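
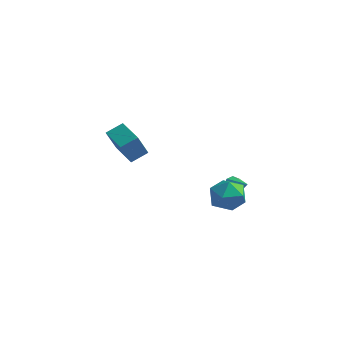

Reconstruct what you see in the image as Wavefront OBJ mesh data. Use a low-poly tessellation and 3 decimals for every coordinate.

v -4.542 1.243 1.551
v -4.798 0.5 3.148
v -3.895 2.105 2.056
v -4.151 1.361 3.653
v -3.029 0.239 1.327
v -3.285 -0.505 2.924
v -2.382 1.1 1.832
v -2.638 0.357 3.429
v 3.043 1.006 0.751
v 3.239 0.685 0.232
v 4.077 0.634 1.369
v 3.401 1.147 0.239
v 3.354 1.526 0.545
v 3.125 1.601 0.972
v 2.848 1.326 1.269
v 2.686 0.864 1.262
v 2.733 0.485 0.956
v 2.962 0.411 0.529
v 2.539 -0.625 0.807
v 2.942 -0.125 1.807
v 4.198 -1.575 0.613
v 4.601 -1.075 1.613
v 3.724 -1.875 1.66
v 2.698 -1.288 1.78
v 4.442 -0.412 0.64
v 3.416 0.175 0.76
v 4.118 0.006 1.704
v 3.674 -0.898 2.334
v 3.466 -0.802 0.086
v 3.022 -1.706 0.716
f 2 4 1
f 5 2 1
f 1 4 3
f 3 5 1
f 2 8 4
f 6 2 5
f 6 8 2
f 4 8 3
f 7 5 3
f 3 8 7
f 7 6 5
f 8 6 7
f 10 9 12
f 10 12 11
f 12 9 13
f 12 13 11
f 13 9 14
f 13 14 11
f 14 9 15
f 14 15 11
f 15 9 16
f 15 16 11
f 16 9 17
f 16 17 11
f 17 9 18
f 17 18 11
f 18 9 10
f 18 10 11
f 19 30 24
f 19 24 20
f 19 20 26
f 19 26 29
f 19 29 30
f 20 24 28
f 24 30 23
f 30 29 21
f 29 26 25
f 26 20 27
f 22 28 23
f 22 23 21
f 22 21 25
f 22 25 27
f 22 27 28
f 23 28 24
f 21 23 30
f 25 21 29
f 27 25 26
f 28 27 20



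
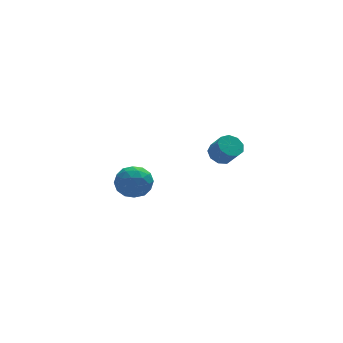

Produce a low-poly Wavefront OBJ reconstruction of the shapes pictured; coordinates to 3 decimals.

v -3.762 3.111 -2.51
v -3.063 3.978 -2.781
v -2.497 2.462 -1.319
v -1.798 3.329 -1.59
v -2.763 3.532 -1.006
v -3.545 3.933 -1.742
v -2.015 2.507 -2.358
v -2.797 2.908 -3.094
v -1.983 3.605 -2.687
v -2.445 4.238 -1.851
v -3.115 2.202 -2.249
v -3.577 2.835 -1.413
v -3.523 3.601 -2.75
v -2.037 2.839 -1.35
v -2.604 2.958 -1.007
v -2.193 3.467 -1.166
v -3.807 3.575 -2.139
v -3.396 4.085 -2.298
v -3.22 3.822 -1.255
v -2.164 2.355 -1.802
v -1.753 2.865 -1.961
v -3.367 2.973 -2.934
v -2.956 3.482 -3.093
v -2.34 2.618 -2.845
v -2.478 3.892 -2.854
v -1.734 3.51 -2.154
v -1.862 3.027 -2.605
v -2.322 3.263 -3.038
v -2.749 4.264 -2.362
v -2.006 3.882 -1.662
v -2.573 4.002 -1.319
v -3.033 4.237 -1.752
v -2.115 4.044 -2.307
v -3.554 2.558 -2.438
v -2.811 2.176 -1.738
v -2.527 2.203 -2.348
v -2.987 2.438 -2.781
v -3.826 2.93 -1.946
v -3.082 2.548 -1.246
v -3.238 3.177 -1.062
v -3.698 3.413 -1.495
v -3.445 2.396 -1.793
v 0.002 -3.277 3.51
v 0.573 -3.54 3.119
v 0.889 -4.225 4.039
v 0.318 -3.963 4.43
v 0.715 -3.128 3.377
v 1.03 -3.813 4.297
v 0.523 -2.786 3.697
v 0.839 -3.471 4.617
v 0.088 -2.674 3.93
v 0.403 -3.359 4.85
v -0.388 -2.844 3.966
v -0.072 -3.53 4.886
v -0.681 -3.217 3.789
v -0.365 -3.902 4.709
v -0.654 -3.618 3.481
v -0.338 -4.303 4.401
v -0.32 -3.86 3.187
v -0.005 -4.545 4.107
v 0.164 -3.829 3.044
v 0.48 -4.514 3.964
f 1 38 17
f 38 12 41
f 17 41 6
f 38 41 17
f 1 17 13
f 17 6 18
f 13 18 2
f 17 18 13
f 1 13 22
f 13 2 23
f 22 23 8
f 13 23 22
f 1 22 34
f 22 8 37
f 34 37 11
f 22 37 34
f 1 34 38
f 34 11 42
f 38 42 12
f 34 42 38
f 2 18 29
f 18 6 32
f 29 32 10
f 18 32 29
f 6 41 19
f 41 12 40
f 19 40 5
f 41 40 19
f 12 42 39
f 42 11 35
f 39 35 3
f 42 35 39
f 11 37 36
f 37 8 24
f 36 24 7
f 37 24 36
f 8 23 28
f 23 2 25
f 28 25 9
f 23 25 28
f 4 30 16
f 30 10 31
f 16 31 5
f 30 31 16
f 4 16 14
f 16 5 15
f 14 15 3
f 16 15 14
f 4 14 21
f 14 3 20
f 21 20 7
f 14 20 21
f 4 21 26
f 21 7 27
f 26 27 9
f 21 27 26
f 4 26 30
f 26 9 33
f 30 33 10
f 26 33 30
f 5 31 19
f 31 10 32
f 19 32 6
f 31 32 19
f 3 15 39
f 15 5 40
f 39 40 12
f 15 40 39
f 7 20 36
f 20 3 35
f 36 35 11
f 20 35 36
f 9 27 28
f 27 7 24
f 28 24 8
f 27 24 28
f 10 33 29
f 33 9 25
f 29 25 2
f 33 25 29
f 44 43 47
f 44 47 45
f 45 47 48
f 45 48 46
f 47 43 49
f 47 49 48
f 48 49 50
f 48 50 46
f 49 43 51
f 49 51 50
f 50 51 52
f 50 52 46
f 51 43 53
f 51 53 52
f 52 53 54
f 52 54 46
f 53 43 55
f 53 55 54
f 54 55 56
f 54 56 46
f 55 43 57
f 55 57 56
f 56 57 58
f 56 58 46
f 57 43 59
f 57 59 58
f 58 59 60
f 58 60 46
f 59 43 61
f 59 61 60
f 60 61 62
f 60 62 46
f 61 43 44
f 61 44 62
f 62 44 45
f 62 45 46



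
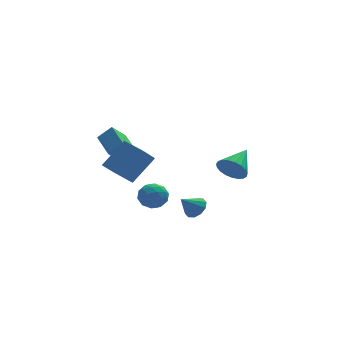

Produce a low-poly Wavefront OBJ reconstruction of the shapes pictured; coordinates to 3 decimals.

v 2.876 -0.815 -0.779
v 3.394 -0.946 -1.361
v 3.864 0.255 -0.141
v 3.211 -0.703 -1.485
v 2.971 -0.48 -1.488
v 2.714 -0.314 -1.368
v 2.485 -0.235 -1.146
v 2.324 -0.256 -0.861
v 2.258 -0.374 -0.561
v 2.299 -0.568 -0.299
v 2.44 -0.804 -0.12
v 2.656 -1.043 -0.055
v 2.91 -1.242 -0.115
v 3.158 -1.367 -0.29
v 3.358 -1.397 -0.55
v 3.474 -1.326 -0.849
v 3.487 -1.167 -1.135
v 0.845 -2.27 -2.261
v 1.292 -2.439 -1.867
v 0.115 -2.47 -1.519
v 1.233 -2.063 -1.824
v 1.025 -1.766 -1.949
v 0.748 -1.662 -2.193
v 0.509 -1.79 -2.463
v 0.397 -2.102 -2.656
v 0.457 -2.478 -2.698
v 0.665 -2.775 -2.574
v 0.942 -2.879 -2.33
v 1.181 -2.75 -2.06
v -2.683 -0.186 0.533
v -2.009 -0.229 1.143
v -2.896 1.372 0.876
v -2.222 1.33 1.486
v -1.998 0.07 -0.206
v -1.324 0.028 0.404
v -2.211 1.629 0.137
v -1.537 1.586 0.747
v -2.994 -4.612 1.432
v -1.92 -4.179 2.58
v -3.61 -3.601 1.627
v -2.537 -3.168 2.775
v -2.383 -4.092 0.665
v -1.31 -3.659 1.813
v -3 -3.081 0.86
v -1.926 -2.648 2.008
v -0.685 -0.234 -2.229
v -0.172 -0.613 -1.822
v -1.428 -1.207 -2.198
v -0.915 -1.586 -1.791
v -1.284 -1 -1.485
v -0.825 -0.399 -1.504
v -0.775 -1.421 -2.516
v -0.316 -0.82 -2.535
v -0.228 -1.347 -1.999
v -0.542 -1.086 -1.361
v -1.058 -0.734 -2.659
v -1.372 -0.473 -2.021
v -0.363 -0.338 -2.028
v -1.237 -1.482 -1.992
v -1.454 -1.138 -1.812
v -1.152 -1.36 -1.572
v -0.747 -0.212 -1.841
v -0.445 -0.435 -1.602
v -1.099 -0.662 -1.404
v -1.155 -1.385 -2.418
v -0.853 -1.608 -2.179
v -0.448 -0.46 -2.448
v -0.146 -0.682 -2.208
v -0.501 -1.158 -2.616
v -0.094 -0.992 -1.893
v -0.531 -1.564 -1.874
v -0.449 -1.467 -2.301
v -0.179 -1.114 -2.312
v -0.279 -0.839 -1.518
v -0.716 -1.411 -1.5
v -0.933 -1.067 -1.32
v -0.663 -0.713 -1.331
v -0.312 -1.27 -1.622
v -0.884 -0.409 -2.52
v -1.321 -0.981 -2.502
v -0.937 -1.107 -2.689
v -0.667 -0.753 -2.7
v -1.069 -0.256 -2.146
v -1.506 -0.828 -2.127
v -1.421 -0.706 -1.708
v -1.151 -0.353 -1.719
v -1.288 -0.55 -2.398
f 2 1 4
f 2 4 3
f 4 1 5
f 4 5 3
f 5 1 6
f 5 6 3
f 6 1 7
f 6 7 3
f 7 1 8
f 7 8 3
f 8 1 9
f 8 9 3
f 9 1 10
f 9 10 3
f 10 1 11
f 10 11 3
f 11 1 12
f 11 12 3
f 12 1 13
f 12 13 3
f 13 1 14
f 13 14 3
f 14 1 15
f 14 15 3
f 15 1 16
f 15 16 3
f 16 1 17
f 16 17 3
f 17 1 2
f 17 2 3
f 19 18 21
f 19 21 20
f 21 18 22
f 21 22 20
f 22 18 23
f 22 23 20
f 23 18 24
f 23 24 20
f 24 18 25
f 24 25 20
f 25 18 26
f 25 26 20
f 26 18 27
f 26 27 20
f 27 18 28
f 27 28 20
f 28 18 29
f 28 29 20
f 29 18 19
f 29 19 20
f 31 33 30
f 34 31 30
f 30 33 32
f 32 34 30
f 31 37 33
f 35 31 34
f 35 37 31
f 33 37 32
f 36 34 32
f 32 37 36
f 36 35 34
f 37 35 36
f 39 41 38
f 42 39 38
f 38 41 40
f 40 42 38
f 39 45 41
f 43 39 42
f 43 45 39
f 41 45 40
f 44 42 40
f 40 45 44
f 44 43 42
f 45 43 44
f 46 83 62
f 83 57 86
f 62 86 51
f 83 86 62
f 46 62 58
f 62 51 63
f 58 63 47
f 62 63 58
f 46 58 67
f 58 47 68
f 67 68 53
f 58 68 67
f 46 67 79
f 67 53 82
f 79 82 56
f 67 82 79
f 46 79 83
f 79 56 87
f 83 87 57
f 79 87 83
f 47 63 74
f 63 51 77
f 74 77 55
f 63 77 74
f 51 86 64
f 86 57 85
f 64 85 50
f 86 85 64
f 57 87 84
f 87 56 80
f 84 80 48
f 87 80 84
f 56 82 81
f 82 53 69
f 81 69 52
f 82 69 81
f 53 68 73
f 68 47 70
f 73 70 54
f 68 70 73
f 49 75 61
f 75 55 76
f 61 76 50
f 75 76 61
f 49 61 59
f 61 50 60
f 59 60 48
f 61 60 59
f 49 59 66
f 59 48 65
f 66 65 52
f 59 65 66
f 49 66 71
f 66 52 72
f 71 72 54
f 66 72 71
f 49 71 75
f 71 54 78
f 75 78 55
f 71 78 75
f 50 76 64
f 76 55 77
f 64 77 51
f 76 77 64
f 48 60 84
f 60 50 85
f 84 85 57
f 60 85 84
f 52 65 81
f 65 48 80
f 81 80 56
f 65 80 81
f 54 72 73
f 72 52 69
f 73 69 53
f 72 69 73
f 55 78 74
f 78 54 70
f 74 70 47
f 78 70 74



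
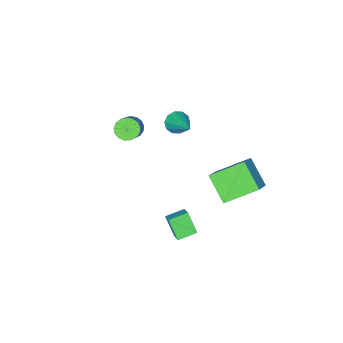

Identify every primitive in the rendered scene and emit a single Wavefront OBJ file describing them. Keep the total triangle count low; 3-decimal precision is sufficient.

v -2.312 -1.304 -2.021
v -1.643 -1.494 -2.208
v -1.548 0.284 -0.899
v -1.795 -1.206 -2.512
v -2.144 -0.956 -2.629
v -2.557 -0.839 -2.513
v -2.877 -0.9 -2.209
v -2.981 -1.115 -1.834
v -2.829 -1.403 -1.53
v -2.48 -1.653 -1.414
v -2.067 -1.77 -1.53
v -1.747 -1.709 -1.833
v -0.425 -2.907 -2.125
v 0.111 -3.283 -2.373
v 1.161 -2.569 -1.183
v 0.625 -2.193 -0.935
v 0.122 -3 -2.552
v 1.172 -2.286 -1.362
v 0.007 -2.696 -2.633
v 1.057 -1.981 -1.444
v -0.207 -2.44 -2.598
v 0.844 -1.726 -1.409
v -0.47 -2.291 -2.455
v 0.58 -1.577 -1.265
v -0.724 -2.284 -2.235
v 0.326 -1.57 -1.046
v -0.909 -2.419 -1.991
v 0.142 -1.705 -0.801
v -0.983 -2.666 -1.777
v 0.067 -1.952 -0.588
v -0.929 -2.968 -1.643
v 0.121 -2.254 -0.453
v -0.76 -3.256 -1.619
v 0.29 -2.542 -0.43
v -0.514 -3.465 -1.711
v 0.536 -2.751 -0.522
v -0.248 -3.545 -1.898
v 0.802 -2.831 -0.708
v -0.022 -3.479 -2.137
v 1.028 -2.765 -0.947
v -3.017 3.234 -2.529
v -1.773 3.811 -1.41
v -2.632 4.595 -3.659
v -1.388 5.172 -2.54
v -1.612 2.048 -3.48
v -0.368 2.625 -2.361
v -1.227 3.409 -4.61
v 0.017 3.986 -3.491
v 1.931 3.64 -4.412
v 1.777 2.862 -3.369
v 2.342 4.243 -3.902
v 2.188 3.465 -2.859
v 2.872 3.175 -4.621
v 2.718 2.397 -3.578
v 3.283 3.778 -4.111
v 3.129 3 -3.068
f 2 1 4
f 2 4 3
f 4 1 5
f 4 5 3
f 5 1 6
f 5 6 3
f 6 1 7
f 6 7 3
f 7 1 8
f 7 8 3
f 8 1 9
f 8 9 3
f 9 1 10
f 9 10 3
f 10 1 11
f 10 11 3
f 11 1 12
f 11 12 3
f 12 1 2
f 12 2 3
f 14 13 17
f 14 17 15
f 15 17 18
f 15 18 16
f 17 13 19
f 17 19 18
f 18 19 20
f 18 20 16
f 19 13 21
f 19 21 20
f 20 21 22
f 20 22 16
f 21 13 23
f 21 23 22
f 22 23 24
f 22 24 16
f 23 13 25
f 23 25 24
f 24 25 26
f 24 26 16
f 25 13 27
f 25 27 26
f 26 27 28
f 26 28 16
f 27 13 29
f 27 29 28
f 28 29 30
f 28 30 16
f 29 13 31
f 29 31 30
f 30 31 32
f 30 32 16
f 31 13 33
f 31 33 32
f 32 33 34
f 32 34 16
f 33 13 35
f 33 35 34
f 34 35 36
f 34 36 16
f 35 13 37
f 35 37 36
f 36 37 38
f 36 38 16
f 37 13 39
f 37 39 38
f 38 39 40
f 38 40 16
f 39 13 14
f 39 14 40
f 40 14 15
f 40 15 16
f 42 44 41
f 45 42 41
f 41 44 43
f 43 45 41
f 42 48 44
f 46 42 45
f 46 48 42
f 44 48 43
f 47 45 43
f 43 48 47
f 47 46 45
f 48 46 47
f 50 52 49
f 53 50 49
f 49 52 51
f 51 53 49
f 50 56 52
f 54 50 53
f 54 56 50
f 52 56 51
f 55 53 51
f 51 56 55
f 55 54 53
f 56 54 55



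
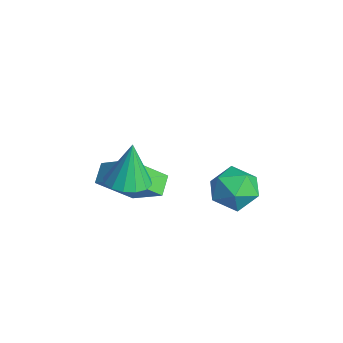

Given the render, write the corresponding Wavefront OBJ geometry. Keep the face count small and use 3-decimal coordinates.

v 3.724 -1.931 0.327
v 4.218 -1.135 0.256
v 3.476 -1.609 2.233
v 3.757 -1.004 0.174
v 3.286 -1.123 0.132
v 2.934 -1.458 0.143
v 2.793 -1.919 0.203
v 2.901 -2.385 0.296
v 3.231 -2.728 0.397
v 3.692 -2.858 0.479
v 4.162 -2.74 0.521
v 4.515 -2.405 0.51
v 4.656 -1.943 0.45
v 4.547 -1.478 0.357
v 2.695 2.831 -1.202
v 3.284 3.662 -1.705
v 3.716 1.578 -2.075
v 4.305 2.409 -2.578
v 4.413 2.232 -1.462
v 3.782 3.007 -0.922
v 3.218 2.233 -2.858
v 2.587 3.008 -2.318
v 3.607 3.292 -2.729
v 4.345 3.292 -1.865
v 2.655 1.948 -1.915
v 3.393 1.948 -1.051
v 1.237 -0.55 -2.093
v 1.052 -2.04 -0.757
v 2.52 0.201 -1.077
v 2.334 -1.29 0.258
v 1.926 -1.07 -2.578
v 1.74 -2.561 -1.243
v 3.208 -0.32 -1.563
v 3.023 -1.81 -0.227
f 2 1 4
f 2 4 3
f 4 1 5
f 4 5 3
f 5 1 6
f 5 6 3
f 6 1 7
f 6 7 3
f 7 1 8
f 7 8 3
f 8 1 9
f 8 9 3
f 9 1 10
f 9 10 3
f 10 1 11
f 10 11 3
f 11 1 12
f 11 12 3
f 12 1 13
f 12 13 3
f 13 1 14
f 13 14 3
f 14 1 2
f 14 2 3
f 15 26 20
f 15 20 16
f 15 16 22
f 15 22 25
f 15 25 26
f 16 20 24
f 20 26 19
f 26 25 17
f 25 22 21
f 22 16 23
f 18 24 19
f 18 19 17
f 18 17 21
f 18 21 23
f 18 23 24
f 19 24 20
f 17 19 26
f 21 17 25
f 23 21 22
f 24 23 16
f 28 30 27
f 31 28 27
f 27 30 29
f 29 31 27
f 28 34 30
f 32 28 31
f 32 34 28
f 30 34 29
f 33 31 29
f 29 34 33
f 33 32 31
f 34 32 33



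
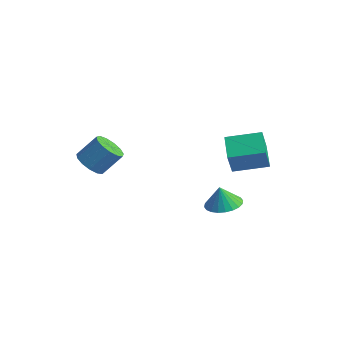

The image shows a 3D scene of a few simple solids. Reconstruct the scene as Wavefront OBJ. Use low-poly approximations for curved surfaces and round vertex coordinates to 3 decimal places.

v -4.089 -1.813 0.768
v -3.234 -1.725 0.257
v -2.576 -0.78 1.521
v -3.431 -0.867 2.032
v -3.557 -1.291 0.101
v -2.899 -0.346 1.365
v -4.049 -1.022 0.156
v -3.391 -0.077 1.42
v -4.554 -1.005 0.406
v -3.896 -0.06 1.67
v -4.911 -1.244 0.771
v -4.253 -0.298 2.035
v -5.007 -1.663 1.134
v -4.349 -0.718 2.398
v -4.812 -2.13 1.382
v -4.154 -1.185 2.646
v -4.387 -2.496 1.434
v -3.729 -1.551 2.698
v -3.867 -2.645 1.275
v -3.209 -1.7 2.539
v -3.418 -2.53 0.955
v -2.76 -1.585 2.219
v -3.182 -2.187 0.576
v -2.524 -1.242 1.84
v 1.403 3.614 1.576
v 1.57 3.002 3.077
v 2.924 5.006 1.974
v 3.091 4.393 3.476
v 2.589 2.487 0.984
v 2.756 1.874 2.486
v 4.11 3.878 1.383
v 4.277 3.266 2.884
v 2.057 2.434 -1.907
v 3.04 2.88 -1.695
v 1.823 2.326 -0.593
v 2.792 3.229 -1.711
v 2.431 3.458 -1.756
v 2.014 3.53 -1.824
v 1.603 3.436 -1.905
v 1.261 3.19 -1.987
v 1.041 2.828 -2.056
v 0.975 2.407 -2.103
v 1.074 1.989 -2.119
v 1.322 1.64 -2.104
v 1.683 1.411 -2.059
v 2.1 1.338 -1.991
v 2.511 1.433 -1.91
v 2.853 1.679 -1.828
v 3.073 2.041 -1.759
v 3.139 2.462 -1.712
f 2 1 5
f 2 5 3
f 3 5 6
f 3 6 4
f 5 1 7
f 5 7 6
f 6 7 8
f 6 8 4
f 7 1 9
f 7 9 8
f 8 9 10
f 8 10 4
f 9 1 11
f 9 11 10
f 10 11 12
f 10 12 4
f 11 1 13
f 11 13 12
f 12 13 14
f 12 14 4
f 13 1 15
f 13 15 14
f 14 15 16
f 14 16 4
f 15 1 17
f 15 17 16
f 16 17 18
f 16 18 4
f 17 1 19
f 17 19 18
f 18 19 20
f 18 20 4
f 19 1 21
f 19 21 20
f 20 21 22
f 20 22 4
f 21 1 23
f 21 23 22
f 22 23 24
f 22 24 4
f 23 1 2
f 23 2 24
f 24 2 3
f 24 3 4
f 26 28 25
f 29 26 25
f 25 28 27
f 27 29 25
f 26 32 28
f 30 26 29
f 30 32 26
f 28 32 27
f 31 29 27
f 27 32 31
f 31 30 29
f 32 30 31
f 34 33 36
f 34 36 35
f 36 33 37
f 36 37 35
f 37 33 38
f 37 38 35
f 38 33 39
f 38 39 35
f 39 33 40
f 39 40 35
f 40 33 41
f 40 41 35
f 41 33 42
f 41 42 35
f 42 33 43
f 42 43 35
f 43 33 44
f 43 44 35
f 44 33 45
f 44 45 35
f 45 33 46
f 45 46 35
f 46 33 47
f 46 47 35
f 47 33 48
f 47 48 35
f 48 33 49
f 48 49 35
f 49 33 50
f 49 50 35
f 50 33 34
f 50 34 35



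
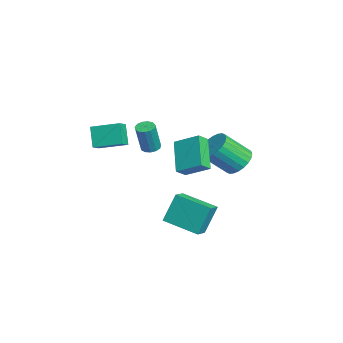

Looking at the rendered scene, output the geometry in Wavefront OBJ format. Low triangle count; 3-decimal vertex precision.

v 1.626 0.286 1.173
v 2.296 1.517 1.924
v 3.226 0.255 -0.202
v 3.896 1.486 0.548
v 2.044 -0.246 1.672
v 2.714 0.985 2.422
v 3.644 -0.277 0.296
v 4.314 0.954 1.047
v 3.095 -0.547 -3.524
v 2.748 0.159 -1.828
v 4.251 1.164 -4.001
v 3.904 1.871 -2.305
v 3.896 -0.991 -3.175
v 3.549 -0.284 -1.479
v 5.052 0.721 -3.652
v 4.705 1.427 -1.956
v -0.808 -4.495 1.607
v -0.261 -2.945 2.076
v -1.467 -4.141 1.204
v -0.92 -2.59 1.672
v -0.04 -4.41 0.428
v 0.507 -2.859 0.896
v -0.699 -4.055 0.024
v -0.152 -2.505 0.493
v -2.29 3.724 -2.157
v -1.286 3.897 -2.106
v -1.106 2.428 -0.672
v -2.11 2.256 -0.723
v -1.422 4.149 -1.83
v -1.243 2.681 -0.397
v -1.69 4.337 -1.604
v -1.511 2.868 -0.17
v -2.05 4.432 -1.462
v -1.87 2.963 -0.029
v -2.446 4.419 -1.426
v -2.267 2.95 0.007
v -2.818 4.3 -1.501
v -2.639 2.831 -0.068
v -3.11 4.093 -1.676
v -2.931 2.625 -0.243
v -3.277 3.831 -1.924
v -3.098 2.362 -0.491
v -3.294 3.552 -2.208
v -3.114 2.083 -0.774
v -3.157 3.299 -2.483
v -2.978 1.831 -1.05
v -2.889 3.112 -2.71
v -2.71 1.643 -1.276
v -2.53 3.017 -2.851
v -2.35 1.548 -1.418
v -2.133 3.03 -2.887
v -1.954 1.561 -1.454
v -1.761 3.149 -2.812
v -1.582 1.68 -1.379
v -1.469 3.355 -2.637
v -1.29 1.887 -1.204
v -1.302 3.618 -2.389
v -1.123 2.149 -0.956
v -1.947 -1.17 -0.624
v -1.397 -1.217 -0.766
v -0.963 -1.556 1.021
v -1.513 -1.51 1.164
v -1.446 -0.907 -0.695
v -1.013 -1.247 1.092
v -1.654 -0.682 -0.602
v -1.221 -1.021 1.186
v -1.956 -0.611 -0.515
v -1.522 -0.95 1.272
v -2.254 -0.718 -0.463
v -1.821 -1.057 1.324
v -2.455 -0.969 -0.462
v -2.021 -1.308 1.325
v -2.494 -1.283 -0.512
v -2.061 -1.623 1.275
v -2.36 -1.562 -0.598
v -1.927 -1.901 1.189
v -2.094 -1.717 -0.692
v -1.661 -2.056 1.096
v -1.782 -1.698 -0.764
v -1.349 -2.037 1.024
v -1.522 -1.511 -0.791
v -1.089 -1.851 0.996
f 2 4 1
f 5 2 1
f 1 4 3
f 3 5 1
f 2 8 4
f 6 2 5
f 6 8 2
f 4 8 3
f 7 5 3
f 3 8 7
f 7 6 5
f 8 6 7
f 10 12 9
f 13 10 9
f 9 12 11
f 11 13 9
f 10 16 12
f 14 10 13
f 14 16 10
f 12 16 11
f 15 13 11
f 11 16 15
f 15 14 13
f 16 14 15
f 18 20 17
f 21 18 17
f 17 20 19
f 19 21 17
f 18 24 20
f 22 18 21
f 22 24 18
f 20 24 19
f 23 21 19
f 19 24 23
f 23 22 21
f 24 22 23
f 26 25 29
f 26 29 27
f 27 29 30
f 27 30 28
f 29 25 31
f 29 31 30
f 30 31 32
f 30 32 28
f 31 25 33
f 31 33 32
f 32 33 34
f 32 34 28
f 33 25 35
f 33 35 34
f 34 35 36
f 34 36 28
f 35 25 37
f 35 37 36
f 36 37 38
f 36 38 28
f 37 25 39
f 37 39 38
f 38 39 40
f 38 40 28
f 39 25 41
f 39 41 40
f 40 41 42
f 40 42 28
f 41 25 43
f 41 43 42
f 42 43 44
f 42 44 28
f 43 25 45
f 43 45 44
f 44 45 46
f 44 46 28
f 45 25 47
f 45 47 46
f 46 47 48
f 46 48 28
f 47 25 49
f 47 49 48
f 48 49 50
f 48 50 28
f 49 25 51
f 49 51 50
f 50 51 52
f 50 52 28
f 51 25 53
f 51 53 52
f 52 53 54
f 52 54 28
f 53 25 55
f 53 55 54
f 54 55 56
f 54 56 28
f 55 25 57
f 55 57 56
f 56 57 58
f 56 58 28
f 57 25 26
f 57 26 58
f 58 26 27
f 58 27 28
f 60 59 63
f 60 63 61
f 61 63 64
f 61 64 62
f 63 59 65
f 63 65 64
f 64 65 66
f 64 66 62
f 65 59 67
f 65 67 66
f 66 67 68
f 66 68 62
f 67 59 69
f 67 69 68
f 68 69 70
f 68 70 62
f 69 59 71
f 69 71 70
f 70 71 72
f 70 72 62
f 71 59 73
f 71 73 72
f 72 73 74
f 72 74 62
f 73 59 75
f 73 75 74
f 74 75 76
f 74 76 62
f 75 59 77
f 75 77 76
f 76 77 78
f 76 78 62
f 77 59 79
f 77 79 78
f 78 79 80
f 78 80 62
f 79 59 81
f 79 81 80
f 80 81 82
f 80 82 62
f 81 59 60
f 81 60 82
f 82 60 61
f 82 61 62



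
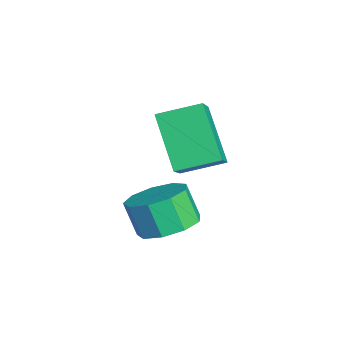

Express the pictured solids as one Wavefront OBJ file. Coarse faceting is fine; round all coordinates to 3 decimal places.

v -1.186 2.51 1.326
v -0.101 2.177 2.245
v -1.105 3.871 1.723
v -0.02 3.538 2.641
v 0.18 2.862 -0.161
v 1.265 2.529 0.757
v 0.261 4.223 0.235
v 1.346 3.89 1.154
v 2.652 2.214 -0.49
v 3.504 1.903 -0.24
v 3.079 1.575 0.8
v 2.228 1.886 0.55
v 3.437 2.52 -0.073
v 3.012 2.193 0.967
v 3.003 2.994 -0.101
v 2.578 2.667 0.939
v 2.405 3.103 -0.311
v 1.981 2.775 0.729
v 1.923 2.796 -0.605
v 1.498 2.468 0.435
v 1.782 2.216 -0.845
v 1.357 1.888 0.195
v 2.048 1.636 -0.919
v 1.623 1.308 0.121
v 2.597 1.326 -0.792
v 2.172 0.998 0.247
v 3.172 1.431 -0.524
v 2.747 1.104 0.515
f 2 4 1
f 5 2 1
f 1 4 3
f 3 5 1
f 2 8 4
f 6 2 5
f 6 8 2
f 4 8 3
f 7 5 3
f 3 8 7
f 7 6 5
f 8 6 7
f 10 9 13
f 10 13 11
f 11 13 14
f 11 14 12
f 13 9 15
f 13 15 14
f 14 15 16
f 14 16 12
f 15 9 17
f 15 17 16
f 16 17 18
f 16 18 12
f 17 9 19
f 17 19 18
f 18 19 20
f 18 20 12
f 19 9 21
f 19 21 20
f 20 21 22
f 20 22 12
f 21 9 23
f 21 23 22
f 22 23 24
f 22 24 12
f 23 9 25
f 23 25 24
f 24 25 26
f 24 26 12
f 25 9 27
f 25 27 26
f 26 27 28
f 26 28 12
f 27 9 10
f 27 10 28
f 28 10 11
f 28 11 12



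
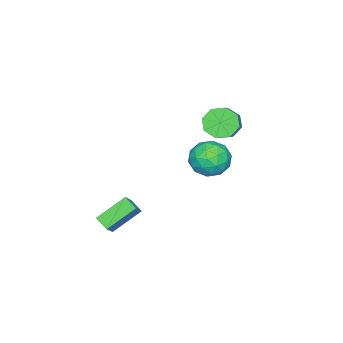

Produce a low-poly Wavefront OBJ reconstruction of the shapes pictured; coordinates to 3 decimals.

v -1.845 2.881 3.386
v -1.279 2.943 2.601
v 0.31 3.741 3.808
v -0.255 3.679 4.594
v -1.676 3.56 2.715
v -0.086 4.358 3.922
v -2.171 3.779 3.222
v -0.582 4.578 4.429
v -2.476 3.472 3.826
v -0.886 4.271 5.033
v -2.41 2.819 4.172
v -0.821 3.617 5.379
v -2.014 2.202 4.058
v -0.424 3 5.265
v -1.518 1.982 3.551
v 0.071 2.781 4.758
v -1.214 2.289 2.947
v 0.376 3.088 4.154
v 0.373 4.415 3.098
v 1.453 3.991 2.973
v -0.253 3.209 1.787
v 0.827 2.785 1.662
v 0.233 2.587 2.647
v 0.62 3.332 3.457
v 0.58 3.868 1.303
v 0.967 4.613 2.113
v 1.581 3.653 1.863
v 1.367 2.861 2.694
v -0.167 4.339 2.066
v -0.381 3.547 2.897
v 0.968 4.309 3.151
v 0.232 2.891 1.609
v -0.117 2.774 2.189
v 0.518 2.525 2.115
v 0.479 3.922 3.435
v 1.113 3.673 3.361
v 0.397 2.847 3.17
v 0.087 3.527 1.399
v 0.721 3.278 1.325
v 0.682 4.675 2.645
v 1.317 4.426 2.571
v 0.803 4.353 1.59
v 1.678 3.861 2.424
v 1.31 3.152 1.654
v 1.164 3.788 1.443
v 1.392 4.227 1.919
v 1.552 3.396 2.913
v 1.184 2.687 2.142
v 0.835 2.57 2.721
v 1.063 3.009 3.197
v 1.627 3.197 2.26
v 0.016 4.513 2.618
v -0.352 3.804 1.847
v 0.137 4.191 1.563
v 0.365 4.63 2.039
v -0.11 4.048 3.106
v -0.478 3.339 2.336
v -0.192 2.973 2.841
v 0.036 3.412 3.317
v -0.427 4.003 2.5
v 1.852 -0.348 -1.595
v 2.477 -0.272 -0.951
v 2.116 0.481 -1.95
v 2.74 0.558 -1.306
v 3.16 -1.258 -2.754
v 3.784 -1.181 -2.11
v 3.423 -0.428 -3.109
v 4.048 -0.352 -2.465
f 2 1 5
f 2 5 3
f 3 5 6
f 3 6 4
f 5 1 7
f 5 7 6
f 6 7 8
f 6 8 4
f 7 1 9
f 7 9 8
f 8 9 10
f 8 10 4
f 9 1 11
f 9 11 10
f 10 11 12
f 10 12 4
f 11 1 13
f 11 13 12
f 12 13 14
f 12 14 4
f 13 1 15
f 13 15 14
f 14 15 16
f 14 16 4
f 15 1 17
f 15 17 16
f 16 17 18
f 16 18 4
f 17 1 2
f 17 2 18
f 18 2 3
f 18 3 4
f 19 56 35
f 56 30 59
f 35 59 24
f 56 59 35
f 19 35 31
f 35 24 36
f 31 36 20
f 35 36 31
f 19 31 40
f 31 20 41
f 40 41 26
f 31 41 40
f 19 40 52
f 40 26 55
f 52 55 29
f 40 55 52
f 19 52 56
f 52 29 60
f 56 60 30
f 52 60 56
f 20 36 47
f 36 24 50
f 47 50 28
f 36 50 47
f 24 59 37
f 59 30 58
f 37 58 23
f 59 58 37
f 30 60 57
f 60 29 53
f 57 53 21
f 60 53 57
f 29 55 54
f 55 26 42
f 54 42 25
f 55 42 54
f 26 41 46
f 41 20 43
f 46 43 27
f 41 43 46
f 22 48 34
f 48 28 49
f 34 49 23
f 48 49 34
f 22 34 32
f 34 23 33
f 32 33 21
f 34 33 32
f 22 32 39
f 32 21 38
f 39 38 25
f 32 38 39
f 22 39 44
f 39 25 45
f 44 45 27
f 39 45 44
f 22 44 48
f 44 27 51
f 48 51 28
f 44 51 48
f 23 49 37
f 49 28 50
f 37 50 24
f 49 50 37
f 21 33 57
f 33 23 58
f 57 58 30
f 33 58 57
f 25 38 54
f 38 21 53
f 54 53 29
f 38 53 54
f 27 45 46
f 45 25 42
f 46 42 26
f 45 42 46
f 28 51 47
f 51 27 43
f 47 43 20
f 51 43 47
f 62 64 61
f 65 62 61
f 61 64 63
f 63 65 61
f 62 68 64
f 66 62 65
f 66 68 62
f 64 68 63
f 67 65 63
f 63 68 67
f 67 66 65
f 68 66 67



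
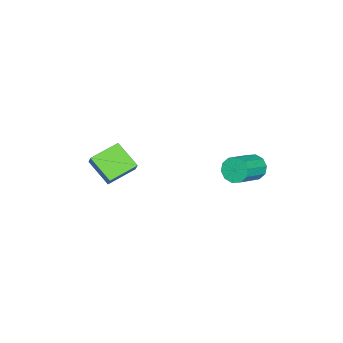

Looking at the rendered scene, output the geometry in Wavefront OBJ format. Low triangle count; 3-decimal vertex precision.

v -2.398 4.238 0.772
v -1.924 4.747 0.25
v -0.208 4.191 1.266
v -0.682 3.682 1.788
v -2.079 5.041 0.672
v -0.363 4.485 1.688
v -2.356 5.028 1.133
v -0.64 4.473 2.149
v -2.649 4.714 1.456
v -0.933 4.158 2.472
v -2.846 4.217 1.517
v -1.13 3.662 2.533
v -2.872 3.729 1.294
v -1.156 3.173 2.31
v -2.717 3.435 0.872
v -1.001 2.879 1.888
v -2.44 3.447 0.411
v -0.724 2.892 1.427
v -2.147 3.762 0.088
v -0.431 3.206 1.104
v -1.95 4.258 0.027
v -0.234 3.703 1.043
v 1.807 -2.823 0.628
v 1.055 -4.265 1.551
v 0.271 -1.786 0.997
v -0.481 -3.228 1.92
v 2.161 -2.552 1.34
v 1.409 -3.994 2.263
v 0.625 -1.515 1.709
v -0.127 -2.957 2.632
f 2 1 5
f 2 5 3
f 3 5 6
f 3 6 4
f 5 1 7
f 5 7 6
f 6 7 8
f 6 8 4
f 7 1 9
f 7 9 8
f 8 9 10
f 8 10 4
f 9 1 11
f 9 11 10
f 10 11 12
f 10 12 4
f 11 1 13
f 11 13 12
f 12 13 14
f 12 14 4
f 13 1 15
f 13 15 14
f 14 15 16
f 14 16 4
f 15 1 17
f 15 17 16
f 16 17 18
f 16 18 4
f 17 1 19
f 17 19 18
f 18 19 20
f 18 20 4
f 19 1 21
f 19 21 20
f 20 21 22
f 20 22 4
f 21 1 2
f 21 2 22
f 22 2 3
f 22 3 4
f 24 26 23
f 27 24 23
f 23 26 25
f 25 27 23
f 24 30 26
f 28 24 27
f 28 30 24
f 26 30 25
f 29 27 25
f 25 30 29
f 29 28 27
f 30 28 29



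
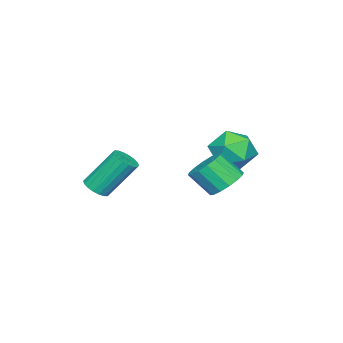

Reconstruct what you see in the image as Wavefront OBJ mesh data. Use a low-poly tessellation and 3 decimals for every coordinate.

v 2.009 -0.871 2.528
v 2.529 -0.409 2.451
v 1.812 0.693 4.215
v 1.291 0.231 4.292
v 2.3 -0.284 2.28
v 1.583 0.817 4.045
v 2.013 -0.276 2.159
v 1.296 0.825 3.923
v 1.726 -0.385 2.11
v 1.009 0.716 3.874
v 1.494 -0.591 2.144
v 0.777 0.51 3.909
v 1.364 -0.852 2.254
v 0.647 0.249 4.019
v 1.362 -1.117 2.419
v 0.645 -0.015 4.183
v 1.488 -1.333 2.605
v 0.771 -0.231 4.369
v 1.717 -1.457 2.775
v 1 -0.356 4.54
v 2.004 -1.465 2.897
v 1.287 -0.364 4.661
v 2.291 -1.356 2.946
v 1.574 -0.255 4.71
v 2.523 -1.15 2.911
v 1.806 -0.049 4.676
v 2.653 -0.889 2.801
v 1.936 0.212 4.566
v 2.655 -0.625 2.637
v 1.938 0.477 4.401
v -1.992 3.44 2.196
v -1.241 3.988 2.505
v -0.976 2.988 3.633
v -1.728 2.44 3.324
v -1.644 4.164 2.757
v -1.38 3.165 3.885
v -2.141 4.147 2.858
v -1.877 3.148 3.986
v -2.598 3.94 2.781
v -2.334 2.941 3.909
v -2.893 3.599 2.548
v -2.628 2.6 3.676
v -2.946 3.215 2.221
v -2.681 2.216 3.349
v -2.744 2.892 1.887
v -2.479 1.892 3.015
v -2.34 2.715 1.635
v -2.076 1.716 2.763
v -1.843 2.732 1.534
v -1.579 1.733 2.662
v -1.386 2.939 1.611
v -1.122 1.94 2.739
v -1.092 3.28 1.844
v -0.827 2.281 2.972
v -1.039 3.664 2.171
v -0.774 2.665 3.299
v -3.795 3.548 4.31
v -3.119 3.69 3.28
v -4.441 1.77 3.64
v -3.765 1.912 2.61
v -3.203 1.729 3.701
v -2.803 2.829 4.115
v -4.757 2.631 2.805
v -4.357 3.731 3.219
v -3.713 3.124 2.35
v -2.753 2.566 2.903
v -4.807 2.894 4.017
v -3.847 2.336 4.57
f 2 1 5
f 2 5 3
f 3 5 6
f 3 6 4
f 5 1 7
f 5 7 6
f 6 7 8
f 6 8 4
f 7 1 9
f 7 9 8
f 8 9 10
f 8 10 4
f 9 1 11
f 9 11 10
f 10 11 12
f 10 12 4
f 11 1 13
f 11 13 12
f 12 13 14
f 12 14 4
f 13 1 15
f 13 15 14
f 14 15 16
f 14 16 4
f 15 1 17
f 15 17 16
f 16 17 18
f 16 18 4
f 17 1 19
f 17 19 18
f 18 19 20
f 18 20 4
f 19 1 21
f 19 21 20
f 20 21 22
f 20 22 4
f 21 1 23
f 21 23 22
f 22 23 24
f 22 24 4
f 23 1 25
f 23 25 24
f 24 25 26
f 24 26 4
f 25 1 27
f 25 27 26
f 26 27 28
f 26 28 4
f 27 1 29
f 27 29 28
f 28 29 30
f 28 30 4
f 29 1 2
f 29 2 30
f 30 2 3
f 30 3 4
f 32 31 35
f 32 35 33
f 33 35 36
f 33 36 34
f 35 31 37
f 35 37 36
f 36 37 38
f 36 38 34
f 37 31 39
f 37 39 38
f 38 39 40
f 38 40 34
f 39 31 41
f 39 41 40
f 40 41 42
f 40 42 34
f 41 31 43
f 41 43 42
f 42 43 44
f 42 44 34
f 43 31 45
f 43 45 44
f 44 45 46
f 44 46 34
f 45 31 47
f 45 47 46
f 46 47 48
f 46 48 34
f 47 31 49
f 47 49 48
f 48 49 50
f 48 50 34
f 49 31 51
f 49 51 50
f 50 51 52
f 50 52 34
f 51 31 53
f 51 53 52
f 52 53 54
f 52 54 34
f 53 31 55
f 53 55 54
f 54 55 56
f 54 56 34
f 55 31 32
f 55 32 56
f 56 32 33
f 56 33 34
f 57 68 62
f 57 62 58
f 57 58 64
f 57 64 67
f 57 67 68
f 58 62 66
f 62 68 61
f 68 67 59
f 67 64 63
f 64 58 65
f 60 66 61
f 60 61 59
f 60 59 63
f 60 63 65
f 60 65 66
f 61 66 62
f 59 61 68
f 63 59 67
f 65 63 64
f 66 65 58



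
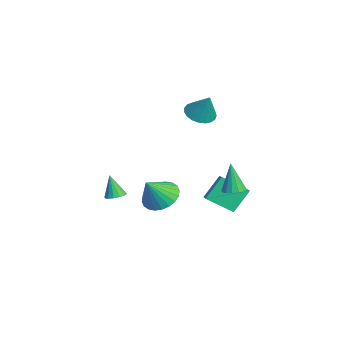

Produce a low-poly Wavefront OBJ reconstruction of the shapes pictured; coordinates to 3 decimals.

v 2.188 -0.723 -1.77
v 3.189 -0.841 -2.211
v 2.692 -1.597 -0.39
v 3.235 -0.473 -1.995
v 3.122 -0.143 -1.744
v 2.867 0.099 -1.498
v 2.508 0.215 -1.293
v 2.1 0.189 -1.161
v 1.706 0.024 -1.121
v 1.385 -0.255 -1.181
v 1.187 -0.605 -1.33
v 1.14 -0.973 -1.546
v 1.253 -1.303 -1.796
v 1.509 -1.545 -2.042
v 1.868 -1.661 -2.247
v 2.275 -1.635 -2.379
v 2.669 -1.469 -2.419
v 2.99 -1.191 -2.36
v -3.44 2.657 1.348
v -3.008 3.394 0.956
v -2.72 3.023 2.832
v -3.344 3.552 1.08
v -3.696 3.556 1.25
v -4.003 3.404 1.437
v -4.214 3.123 1.608
v -4.29 2.761 1.735
v -4.22 2.381 1.795
v -4.015 2.049 1.777
v -3.71 1.822 1.685
v -3.359 1.739 1.535
v -3.022 1.815 1.353
v -2.757 2.036 1.17
v -2.61 2.365 1.017
v -2.607 2.744 0.922
v -2.748 3.108 0.9
v 3.999 2.765 -0.747
v 4.397 2.243 -0.674
v 3.561 2.675 1.007
v 4.595 2.515 -0.611
v 4.633 2.853 -0.584
v 4.501 3.168 -0.6
v 4.235 3.375 -0.656
v 3.906 3.419 -0.736
v 3.602 3.287 -0.819
v 3.404 3.016 -0.883
v 3.366 2.678 -0.91
v 3.497 2.363 -0.893
v 3.763 2.156 -0.837
v 4.092 2.112 -0.757
v 0.924 -2.883 -2.187
v 1.488 -2.766 -1.986
v 0.496 -3.117 -0.853
v 1.341 -2.487 -1.984
v 1.082 -2.313 -2.036
v 0.781 -2.293 -2.129
v 0.518 -2.43 -2.237
v 0.364 -2.689 -2.332
v 0.36 -2.999 -2.388
v 0.507 -3.279 -2.39
v 0.765 -3.452 -2.338
v 1.066 -3.473 -2.245
v 1.329 -3.336 -2.137
v 1.483 -3.077 -2.042
v 0.309 3.551 -4.417
v -0.309 2.154 -3.563
v -0.15 4.531 -3.145
v -0.768 3.135 -2.292
v 1.668 3.345 -3.768
v 1.05 1.949 -2.915
v 1.209 4.326 -2.497
v 0.591 2.929 -1.643
f 2 1 4
f 2 4 3
f 4 1 5
f 4 5 3
f 5 1 6
f 5 6 3
f 6 1 7
f 6 7 3
f 7 1 8
f 7 8 3
f 8 1 9
f 8 9 3
f 9 1 10
f 9 10 3
f 10 1 11
f 10 11 3
f 11 1 12
f 11 12 3
f 12 1 13
f 12 13 3
f 13 1 14
f 13 14 3
f 14 1 15
f 14 15 3
f 15 1 16
f 15 16 3
f 16 1 17
f 16 17 3
f 17 1 18
f 17 18 3
f 18 1 2
f 18 2 3
f 20 19 22
f 20 22 21
f 22 19 23
f 22 23 21
f 23 19 24
f 23 24 21
f 24 19 25
f 24 25 21
f 25 19 26
f 25 26 21
f 26 19 27
f 26 27 21
f 27 19 28
f 27 28 21
f 28 19 29
f 28 29 21
f 29 19 30
f 29 30 21
f 30 19 31
f 30 31 21
f 31 19 32
f 31 32 21
f 32 19 33
f 32 33 21
f 33 19 34
f 33 34 21
f 34 19 35
f 34 35 21
f 35 19 20
f 35 20 21
f 37 36 39
f 37 39 38
f 39 36 40
f 39 40 38
f 40 36 41
f 40 41 38
f 41 36 42
f 41 42 38
f 42 36 43
f 42 43 38
f 43 36 44
f 43 44 38
f 44 36 45
f 44 45 38
f 45 36 46
f 45 46 38
f 46 36 47
f 46 47 38
f 47 36 48
f 47 48 38
f 48 36 49
f 48 49 38
f 49 36 37
f 49 37 38
f 51 50 53
f 51 53 52
f 53 50 54
f 53 54 52
f 54 50 55
f 54 55 52
f 55 50 56
f 55 56 52
f 56 50 57
f 56 57 52
f 57 50 58
f 57 58 52
f 58 50 59
f 58 59 52
f 59 50 60
f 59 60 52
f 60 50 61
f 60 61 52
f 61 50 62
f 61 62 52
f 62 50 63
f 62 63 52
f 63 50 51
f 63 51 52
f 65 67 64
f 68 65 64
f 64 67 66
f 66 68 64
f 65 71 67
f 69 65 68
f 69 71 65
f 67 71 66
f 70 68 66
f 66 71 70
f 70 69 68
f 71 69 70



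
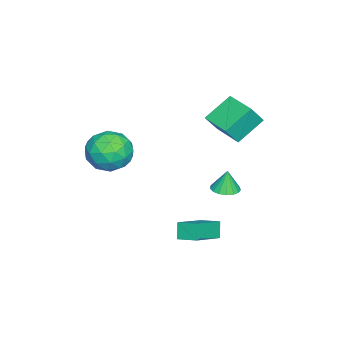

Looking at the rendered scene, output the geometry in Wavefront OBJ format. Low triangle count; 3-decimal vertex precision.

v -0.274 1.762 -3.467
v 1.422 1.192 -2.596
v -0.081 2.81 -3.156
v 1.615 2.239 -2.284
v 0.205 1.921 -4.296
v 1.901 1.35 -3.424
v 0.398 2.968 -3.984
v 2.094 2.398 -3.113
v 0.541 -1.608 1.378
v 1.131 -1.336 2.447
v 1.929 -3.024 0.973
v 2.519 -2.752 2.042
v 1.398 -3.307 2.07
v 0.54 -2.431 2.32
v 2.52 -1.929 1.1
v 1.662 -1.053 1.35
v 2.354 -1.534 2.276
v 1.66 -2.386 2.875
v 1.4 -1.974 0.545
v 0.706 -2.826 1.144
v 0.714 -1.347 1.948
v 2.346 -3.013 1.472
v 1.687 -3.339 1.488
v 2.033 -3.179 2.116
v 0.367 -1.991 1.873
v 0.713 -1.831 2.502
v 0.87 -2.99 2.28
v 2.347 -2.529 0.918
v 2.693 -2.369 1.547
v 1.027 -1.181 1.304
v 1.373 -1.021 1.932
v 2.19 -1.37 1.14
v 1.78 -1.304 2.476
v 2.596 -2.137 2.238
v 2.597 -1.653 1.684
v 2.092 -1.138 1.831
v 1.372 -1.805 2.828
v 2.188 -2.637 2.59
v 1.529 -2.963 2.606
v 1.024 -2.448 2.753
v 2.091 -1.921 2.727
v 0.872 -1.723 0.83
v 1.688 -2.555 0.592
v 2.036 -1.912 0.667
v 1.531 -1.397 0.814
v 0.464 -2.223 1.182
v 1.28 -3.056 0.944
v 0.968 -3.222 1.589
v 0.463 -2.707 1.736
v 0.969 -2.439 0.693
v -3.604 0.785 1.598
v -4.801 1.677 2.658
v -4.218 1.232 0.531
v -5.414 2.124 1.591
v -2.546 2.216 1.589
v -3.742 3.108 2.649
v -3.159 2.663 0.522
v -4.356 3.555 1.582
v -2.766 2.167 -2.707
v -2.277 2.75 -2.695
v -2.874 2.233 -1.473
v -2.602 2.909 -2.732
v -2.965 2.899 -2.763
v -3.281 2.721 -2.781
v -3.48 2.416 -2.783
v -3.515 2.054 -2.767
v -3.378 1.719 -2.737
v -3.101 1.486 -2.7
v -2.748 1.409 -2.665
v -2.398 1.506 -2.639
v -2.133 1.754 -2.629
v -2.012 2.098 -2.637
v -2.065 2.457 -2.66
f 2 4 1
f 5 2 1
f 1 4 3
f 3 5 1
f 2 8 4
f 6 2 5
f 6 8 2
f 4 8 3
f 7 5 3
f 3 8 7
f 7 6 5
f 8 6 7
f 9 46 25
f 46 20 49
f 25 49 14
f 46 49 25
f 9 25 21
f 25 14 26
f 21 26 10
f 25 26 21
f 9 21 30
f 21 10 31
f 30 31 16
f 21 31 30
f 9 30 42
f 30 16 45
f 42 45 19
f 30 45 42
f 9 42 46
f 42 19 50
f 46 50 20
f 42 50 46
f 10 26 37
f 26 14 40
f 37 40 18
f 26 40 37
f 14 49 27
f 49 20 48
f 27 48 13
f 49 48 27
f 20 50 47
f 50 19 43
f 47 43 11
f 50 43 47
f 19 45 44
f 45 16 32
f 44 32 15
f 45 32 44
f 16 31 36
f 31 10 33
f 36 33 17
f 31 33 36
f 12 38 24
f 38 18 39
f 24 39 13
f 38 39 24
f 12 24 22
f 24 13 23
f 22 23 11
f 24 23 22
f 12 22 29
f 22 11 28
f 29 28 15
f 22 28 29
f 12 29 34
f 29 15 35
f 34 35 17
f 29 35 34
f 12 34 38
f 34 17 41
f 38 41 18
f 34 41 38
f 13 39 27
f 39 18 40
f 27 40 14
f 39 40 27
f 11 23 47
f 23 13 48
f 47 48 20
f 23 48 47
f 15 28 44
f 28 11 43
f 44 43 19
f 28 43 44
f 17 35 36
f 35 15 32
f 36 32 16
f 35 32 36
f 18 41 37
f 41 17 33
f 37 33 10
f 41 33 37
f 52 54 51
f 55 52 51
f 51 54 53
f 53 55 51
f 52 58 54
f 56 52 55
f 56 58 52
f 54 58 53
f 57 55 53
f 53 58 57
f 57 56 55
f 58 56 57
f 60 59 62
f 60 62 61
f 62 59 63
f 62 63 61
f 63 59 64
f 63 64 61
f 64 59 65
f 64 65 61
f 65 59 66
f 65 66 61
f 66 59 67
f 66 67 61
f 67 59 68
f 67 68 61
f 68 59 69
f 68 69 61
f 69 59 70
f 69 70 61
f 70 59 71
f 70 71 61
f 71 59 72
f 71 72 61
f 72 59 73
f 72 73 61
f 73 59 60
f 73 60 61



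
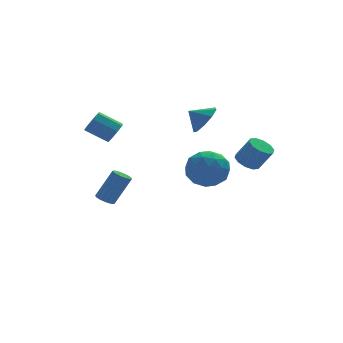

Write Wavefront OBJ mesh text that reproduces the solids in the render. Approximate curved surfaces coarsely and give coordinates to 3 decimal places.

v -2.557 3.315 -3.142
v -2.16 3.682 -3.377
v -1.166 3.712 -1.654
v -1.563 3.345 -1.418
v -2.374 3.863 -3.257
v -1.38 3.894 -1.534
v -2.637 3.898 -3.106
v -1.643 3.929 -1.383
v -2.879 3.776 -2.964
v -1.884 3.807 -1.241
v -3.034 3.531 -2.87
v -2.04 3.562 -1.147
v -3.062 3.228 -2.849
v -2.068 3.258 -1.125
v -2.954 2.948 -2.906
v -1.96 2.978 -1.183
v -2.74 2.766 -3.026
v -1.746 2.797 -1.303
v -2.477 2.731 -3.177
v -1.483 2.762 -1.454
v -2.236 2.853 -3.319
v -1.241 2.884 -1.596
v -2.08 3.098 -3.413
v -1.086 3.129 -1.69
v -2.052 3.402 -3.435
v -1.058 3.432 -1.711
v 3.19 -3.094 1.579
v 3.63 -3.558 1.186
v 4.249 -3.989 2.389
v 3.81 -3.526 2.781
v 3.847 -3.15 1.22
v 4.466 -3.581 2.423
v 3.813 -2.721 1.392
v 4.433 -3.152 2.595
v 3.541 -2.434 1.634
v 4.161 -2.865 2.837
v 3.135 -2.4 1.856
v 3.755 -2.831 3.059
v 2.751 -2.631 1.971
v 3.37 -3.062 3.174
v 2.534 -3.039 1.937
v 3.153 -3.47 3.14
v 2.567 -3.468 1.765
v 3.187 -3.899 2.968
v 2.839 -3.755 1.523
v 3.459 -4.186 2.726
v 3.245 -3.789 1.301
v 3.865 -4.22 2.504
v 1.913 -0.205 3.589
v 2.406 -0.551 4.412
v 1.107 0.125 4.211
v 2.583 0.113 4.29
v 2.446 0.628 3.84
v 2.06 0.754 3.273
v 1.606 0.431 2.853
v 1.295 -0.189 2.778
v 1.273 -0.816 3.083
v 1.551 -1.158 3.624
v 1.999 -1.053 4.149
v 0.372 -2.584 1.783
v 1.17 -3.072 2.582
v 0.59 -4.168 0.598
v 1.388 -4.656 1.397
v 0.198 -4.565 1.694
v 0.063 -3.586 2.427
v 1.697 -3.654 0.753
v 1.562 -2.675 1.486
v 1.989 -3.733 1.946
v 1.062 -4.296 2.527
v 0.698 -2.944 0.653
v -0.229 -3.507 1.234
v 0.752 -2.689 2.287
v 1.008 -4.551 0.893
v 0.309 -4.497 1.068
v 0.778 -4.784 1.538
v 0.101 -2.991 2.195
v 0.57 -3.278 2.665
v -0.001 -4.155 2.143
v 1.19 -3.962 0.515
v 1.659 -4.249 0.985
v 0.982 -2.456 1.642
v 1.451 -2.743 2.112
v 1.761 -3.085 1.037
v 1.702 -3.365 2.382
v 1.83 -4.296 1.686
v 2.012 -3.707 1.307
v 1.933 -3.131 1.738
v 1.157 -3.695 2.724
v 1.286 -4.626 2.027
v 0.586 -4.573 2.202
v 0.507 -3.997 2.633
v 1.639 -4.084 2.35
v 0.474 -2.614 1.153
v 0.603 -3.545 0.456
v 1.253 -3.243 0.547
v 1.174 -2.667 0.978
v -0.07 -2.944 1.494
v 0.058 -3.875 0.798
v -0.173 -4.109 1.442
v -0.252 -3.533 1.873
v 0.121 -3.156 0.83
v -2.356 1.774 2.425
v -2.077 1.485 3.035
v -3.204 2.056 3.824
v -3.484 2.346 3.215
v -1.885 2.001 2.935
v -3.012 2.572 3.724
v -1.97 2.383 2.537
v -3.097 2.955 3.326
v -2.281 2.41 2.074
v -3.408 2.981 2.863
v -2.636 2.064 1.816
v -3.763 2.635 2.605
v -2.828 1.548 1.916
v -3.955 2.119 2.705
v -2.743 1.165 2.314
v -3.87 1.737 3.103
v -2.432 1.139 2.777
v -3.559 1.71 3.566
f 2 1 5
f 2 5 3
f 3 5 6
f 3 6 4
f 5 1 7
f 5 7 6
f 6 7 8
f 6 8 4
f 7 1 9
f 7 9 8
f 8 9 10
f 8 10 4
f 9 1 11
f 9 11 10
f 10 11 12
f 10 12 4
f 11 1 13
f 11 13 12
f 12 13 14
f 12 14 4
f 13 1 15
f 13 15 14
f 14 15 16
f 14 16 4
f 15 1 17
f 15 17 16
f 16 17 18
f 16 18 4
f 17 1 19
f 17 19 18
f 18 19 20
f 18 20 4
f 19 1 21
f 19 21 20
f 20 21 22
f 20 22 4
f 21 1 23
f 21 23 22
f 22 23 24
f 22 24 4
f 23 1 25
f 23 25 24
f 24 25 26
f 24 26 4
f 25 1 2
f 25 2 26
f 26 2 3
f 26 3 4
f 28 27 31
f 28 31 29
f 29 31 32
f 29 32 30
f 31 27 33
f 31 33 32
f 32 33 34
f 32 34 30
f 33 27 35
f 33 35 34
f 34 35 36
f 34 36 30
f 35 27 37
f 35 37 36
f 36 37 38
f 36 38 30
f 37 27 39
f 37 39 38
f 38 39 40
f 38 40 30
f 39 27 41
f 39 41 40
f 40 41 42
f 40 42 30
f 41 27 43
f 41 43 42
f 42 43 44
f 42 44 30
f 43 27 45
f 43 45 44
f 44 45 46
f 44 46 30
f 45 27 47
f 45 47 46
f 46 47 48
f 46 48 30
f 47 27 28
f 47 28 48
f 48 28 29
f 48 29 30
f 50 49 52
f 50 52 51
f 52 49 53
f 52 53 51
f 53 49 54
f 53 54 51
f 54 49 55
f 54 55 51
f 55 49 56
f 55 56 51
f 56 49 57
f 56 57 51
f 57 49 58
f 57 58 51
f 58 49 59
f 58 59 51
f 59 49 50
f 59 50 51
f 60 97 76
f 97 71 100
f 76 100 65
f 97 100 76
f 60 76 72
f 76 65 77
f 72 77 61
f 76 77 72
f 60 72 81
f 72 61 82
f 81 82 67
f 72 82 81
f 60 81 93
f 81 67 96
f 93 96 70
f 81 96 93
f 60 93 97
f 93 70 101
f 97 101 71
f 93 101 97
f 61 77 88
f 77 65 91
f 88 91 69
f 77 91 88
f 65 100 78
f 100 71 99
f 78 99 64
f 100 99 78
f 71 101 98
f 101 70 94
f 98 94 62
f 101 94 98
f 70 96 95
f 96 67 83
f 95 83 66
f 96 83 95
f 67 82 87
f 82 61 84
f 87 84 68
f 82 84 87
f 63 89 75
f 89 69 90
f 75 90 64
f 89 90 75
f 63 75 73
f 75 64 74
f 73 74 62
f 75 74 73
f 63 73 80
f 73 62 79
f 80 79 66
f 73 79 80
f 63 80 85
f 80 66 86
f 85 86 68
f 80 86 85
f 63 85 89
f 85 68 92
f 89 92 69
f 85 92 89
f 64 90 78
f 90 69 91
f 78 91 65
f 90 91 78
f 62 74 98
f 74 64 99
f 98 99 71
f 74 99 98
f 66 79 95
f 79 62 94
f 95 94 70
f 79 94 95
f 68 86 87
f 86 66 83
f 87 83 67
f 86 83 87
f 69 92 88
f 92 68 84
f 88 84 61
f 92 84 88
f 103 102 106
f 103 106 104
f 104 106 107
f 104 107 105
f 106 102 108
f 106 108 107
f 107 108 109
f 107 109 105
f 108 102 110
f 108 110 109
f 109 110 111
f 109 111 105
f 110 102 112
f 110 112 111
f 111 112 113
f 111 113 105
f 112 102 114
f 112 114 113
f 113 114 115
f 113 115 105
f 114 102 116
f 114 116 115
f 115 116 117
f 115 117 105
f 116 102 118
f 116 118 117
f 117 118 119
f 117 119 105
f 118 102 103
f 118 103 119
f 119 103 104
f 119 104 105



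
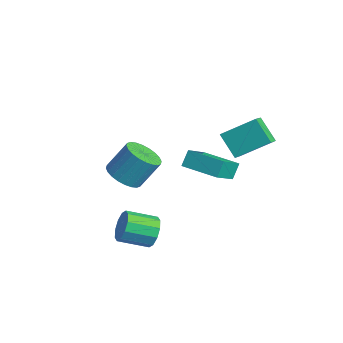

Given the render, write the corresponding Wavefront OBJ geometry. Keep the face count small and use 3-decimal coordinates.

v 2.755 0.739 3.833
v 3.53 2.345 4.884
v 1.974 1.567 3.144
v 2.749 3.173 4.195
v 3.911 0.907 2.725
v 4.686 2.513 3.776
v 3.13 1.735 2.036
v 3.905 3.341 3.087
v 1.513 -0.743 1.187
v 1.245 -0.182 2.008
v 0.716 0.732 -0.079
v 0.449 1.293 0.743
v 3.351 0.207 1.137
v 3.084 0.768 1.959
v 2.555 1.682 -0.128
v 2.287 2.243 0.693
v 2.933 -3.235 -1.991
v 3.54 -3.214 -1.274
v 2.855 -4.664 -0.652
v 2.247 -4.685 -1.369
v 3.064 -2.921 -1.115
v 2.379 -4.371 -0.493
v 2.538 -2.748 -1.29
v 1.853 -4.198 -0.668
v 2.163 -2.761 -1.734
v 1.478 -4.211 -1.112
v 2.082 -2.955 -2.275
v 1.396 -4.404 -1.653
v 2.325 -3.256 -2.708
v 1.64 -4.706 -2.086
v 2.801 -3.549 -2.867
v 2.116 -4.999 -2.245
v 3.327 -3.722 -2.692
v 2.642 -5.172 -2.07
v 3.702 -3.709 -2.248
v 3.017 -5.159 -1.626
v 3.784 -3.516 -1.707
v 3.098 -4.965 -1.085
v -1.082 -2.671 -0.553
v -0.069 -2.461 -0.896
v 0.235 -1.399 0.65
v -0.778 -1.609 0.993
v -0.284 -2.141 -1.074
v 0.019 -1.079 0.472
v -0.621 -1.901 -1.172
v -0.318 -0.839 0.374
v -1.029 -1.779 -1.176
v -0.725 -0.717 0.369
v -1.444 -1.792 -1.086
v -1.14 -0.73 0.46
v -1.804 -1.939 -0.914
v -1.501 -0.877 0.632
v -2.054 -2.198 -0.687
v -1.751 -1.136 0.859
v -2.156 -2.528 -0.44
v -1.853 -1.466 1.106
v -2.095 -2.881 -0.21
v -1.791 -1.819 1.336
v -1.879 -3.201 -0.032
v -1.576 -2.139 1.514
v -1.542 -3.441 0.066
v -1.239 -2.379 1.612
v -1.135 -3.563 0.071
v -0.831 -2.501 1.616
v -0.72 -3.55 -0.02
v -0.416 -2.488 1.526
v -0.359 -3.403 -0.192
v -0.056 -2.341 1.354
v -0.109 -3.144 -0.419
v 0.194 -2.082 1.127
v -0.007 -2.814 -0.666
v 0.296 -1.752 0.88
f 2 4 1
f 5 2 1
f 1 4 3
f 3 5 1
f 2 8 4
f 6 2 5
f 6 8 2
f 4 8 3
f 7 5 3
f 3 8 7
f 7 6 5
f 8 6 7
f 10 12 9
f 13 10 9
f 9 12 11
f 11 13 9
f 10 16 12
f 14 10 13
f 14 16 10
f 12 16 11
f 15 13 11
f 11 16 15
f 15 14 13
f 16 14 15
f 18 17 21
f 18 21 19
f 19 21 22
f 19 22 20
f 21 17 23
f 21 23 22
f 22 23 24
f 22 24 20
f 23 17 25
f 23 25 24
f 24 25 26
f 24 26 20
f 25 17 27
f 25 27 26
f 26 27 28
f 26 28 20
f 27 17 29
f 27 29 28
f 28 29 30
f 28 30 20
f 29 17 31
f 29 31 30
f 30 31 32
f 30 32 20
f 31 17 33
f 31 33 32
f 32 33 34
f 32 34 20
f 33 17 35
f 33 35 34
f 34 35 36
f 34 36 20
f 35 17 37
f 35 37 36
f 36 37 38
f 36 38 20
f 37 17 18
f 37 18 38
f 38 18 19
f 38 19 20
f 40 39 43
f 40 43 41
f 41 43 44
f 41 44 42
f 43 39 45
f 43 45 44
f 44 45 46
f 44 46 42
f 45 39 47
f 45 47 46
f 46 47 48
f 46 48 42
f 47 39 49
f 47 49 48
f 48 49 50
f 48 50 42
f 49 39 51
f 49 51 50
f 50 51 52
f 50 52 42
f 51 39 53
f 51 53 52
f 52 53 54
f 52 54 42
f 53 39 55
f 53 55 54
f 54 55 56
f 54 56 42
f 55 39 57
f 55 57 56
f 56 57 58
f 56 58 42
f 57 39 59
f 57 59 58
f 58 59 60
f 58 60 42
f 59 39 61
f 59 61 60
f 60 61 62
f 60 62 42
f 61 39 63
f 61 63 62
f 62 63 64
f 62 64 42
f 63 39 65
f 63 65 64
f 64 65 66
f 64 66 42
f 65 39 67
f 65 67 66
f 66 67 68
f 66 68 42
f 67 39 69
f 67 69 68
f 68 69 70
f 68 70 42
f 69 39 71
f 69 71 70
f 70 71 72
f 70 72 42
f 71 39 40
f 71 40 72
f 72 40 41
f 72 41 42



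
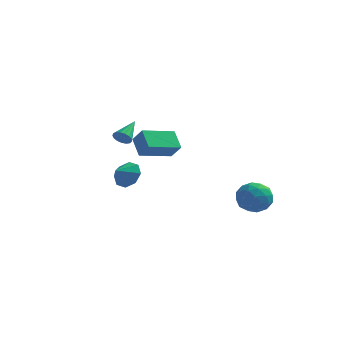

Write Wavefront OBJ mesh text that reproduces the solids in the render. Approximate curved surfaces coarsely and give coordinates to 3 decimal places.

v -3.65 1.851 -2.749
v -2.95 1.275 -3.095
v -4.05 1.029 -2.191
v -2.755 1.61 -2.462
v -3.085 2.086 -1.997
v -3.745 2.424 -1.972
v -4.35 2.426 -2.403
v -4.545 2.091 -3.036
v -4.216 1.615 -3.501
v -3.555 1.277 -3.525
v -2.382 0.321 -0.609
v -3.056 1.125 0.288
v -1.049 1.903 -1.026
v -1.722 2.707 -0.129
v -1.678 -0.047 0.249
v -2.351 0.757 1.146
v -0.344 1.535 -0.168
v -1.018 2.339 0.729
v 2.854 3.707 -3.934
v 3.955 3.783 -3.666
v 3.065 1.917 -4.294
v 4.166 1.993 -4.026
v 3.376 2.098 -3.217
v 3.246 3.204 -2.994
v 3.774 2.496 -4.966
v 3.644 3.602 -4.743
v 4.524 3.035 -4.304
v 4.278 2.788 -3.223
v 2.742 2.912 -4.737
v 2.496 2.665 -3.656
v 3.386 3.902 -3.768
v 3.634 1.798 -4.192
v 3.17 1.86 -3.716
v 3.817 1.904 -3.559
v 2.969 3.561 -3.373
v 3.616 3.606 -3.216
v 3.276 2.616 -2.952
v 3.404 2.094 -4.744
v 4.051 2.139 -4.587
v 3.203 3.796 -4.401
v 3.85 3.84 -4.244
v 3.744 3.084 -5.008
v 4.367 3.507 -3.986
v 4.491 2.455 -4.197
v 4.261 2.751 -4.75
v 4.184 3.401 -4.619
v 4.223 3.362 -3.351
v 4.347 2.31 -3.562
v 3.883 2.372 -3.086
v 3.806 3.022 -2.956
v 4.557 2.922 -3.725
v 2.673 3.39 -4.398
v 2.797 2.338 -4.609
v 3.214 2.678 -5.004
v 3.137 3.328 -4.874
v 2.529 3.245 -3.763
v 2.653 2.193 -3.974
v 2.836 2.299 -3.341
v 2.759 2.949 -3.21
v 2.463 2.778 -4.235
v -1.595 -4.323 2.27
v -1.078 -4.278 2.059
v -1.385 -2.977 3.07
v -1.232 -4.149 1.881
v -1.468 -4.059 1.792
v -1.734 -4.03 1.813
v -1.968 -4.067 1.938
v -2.116 -4.164 2.139
v -2.146 -4.297 2.37
v -2.049 -4.436 2.578
v -1.848 -4.549 2.715
v -1.59 -4.61 2.75
v -1.332 -4.605 2.675
v -1.135 -4.536 2.507
v -1.044 -4.418 2.285
f 2 1 4
f 2 4 3
f 4 1 5
f 4 5 3
f 5 1 6
f 5 6 3
f 6 1 7
f 6 7 3
f 7 1 8
f 7 8 3
f 8 1 9
f 8 9 3
f 9 1 10
f 9 10 3
f 10 1 2
f 10 2 3
f 12 14 11
f 15 12 11
f 11 14 13
f 13 15 11
f 12 18 14
f 16 12 15
f 16 18 12
f 14 18 13
f 17 15 13
f 13 18 17
f 17 16 15
f 18 16 17
f 19 56 35
f 56 30 59
f 35 59 24
f 56 59 35
f 19 35 31
f 35 24 36
f 31 36 20
f 35 36 31
f 19 31 40
f 31 20 41
f 40 41 26
f 31 41 40
f 19 40 52
f 40 26 55
f 52 55 29
f 40 55 52
f 19 52 56
f 52 29 60
f 56 60 30
f 52 60 56
f 20 36 47
f 36 24 50
f 47 50 28
f 36 50 47
f 24 59 37
f 59 30 58
f 37 58 23
f 59 58 37
f 30 60 57
f 60 29 53
f 57 53 21
f 60 53 57
f 29 55 54
f 55 26 42
f 54 42 25
f 55 42 54
f 26 41 46
f 41 20 43
f 46 43 27
f 41 43 46
f 22 48 34
f 48 28 49
f 34 49 23
f 48 49 34
f 22 34 32
f 34 23 33
f 32 33 21
f 34 33 32
f 22 32 39
f 32 21 38
f 39 38 25
f 32 38 39
f 22 39 44
f 39 25 45
f 44 45 27
f 39 45 44
f 22 44 48
f 44 27 51
f 48 51 28
f 44 51 48
f 23 49 37
f 49 28 50
f 37 50 24
f 49 50 37
f 21 33 57
f 33 23 58
f 57 58 30
f 33 58 57
f 25 38 54
f 38 21 53
f 54 53 29
f 38 53 54
f 27 45 46
f 45 25 42
f 46 42 26
f 45 42 46
f 28 51 47
f 51 27 43
f 47 43 20
f 51 43 47
f 62 61 64
f 62 64 63
f 64 61 65
f 64 65 63
f 65 61 66
f 65 66 63
f 66 61 67
f 66 67 63
f 67 61 68
f 67 68 63
f 68 61 69
f 68 69 63
f 69 61 70
f 69 70 63
f 70 61 71
f 70 71 63
f 71 61 72
f 71 72 63
f 72 61 73
f 72 73 63
f 73 61 74
f 73 74 63
f 74 61 75
f 74 75 63
f 75 61 62
f 75 62 63



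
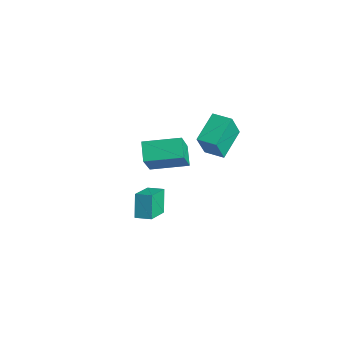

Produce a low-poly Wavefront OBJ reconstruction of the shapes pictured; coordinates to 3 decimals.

v -1.406 -0.415 -4.711
v -0.599 -1.35 -2.927
v -0.287 1.128 -4.409
v 0.52 0.193 -2.625
v -0.58 -0.893 -5.335
v 0.227 -1.828 -3.551
v 0.539 0.65 -5.033
v 1.346 -0.285 -3.249
v 0.973 1.213 -3.952
v 1.125 0.615 -2.519
v 0.286 2.661 -3.275
v 0.439 2.063 -1.842
v 1.941 1.637 -3.878
v 2.094 1.039 -2.445
v 1.255 3.085 -3.201
v 1.407 2.487 -1.768
v 3.022 -3.578 -4.084
v 2.491 -3.176 -2.991
v 3.664 -3.104 -3.947
v 3.133 -2.701 -2.854
v 3.727 -4.759 -3.306
v 3.196 -4.356 -2.213
v 4.369 -4.284 -3.169
v 3.838 -3.882 -2.076
f 2 4 1
f 5 2 1
f 1 4 3
f 3 5 1
f 2 8 4
f 6 2 5
f 6 8 2
f 4 8 3
f 7 5 3
f 3 8 7
f 7 6 5
f 8 6 7
f 10 12 9
f 13 10 9
f 9 12 11
f 11 13 9
f 10 16 12
f 14 10 13
f 14 16 10
f 12 16 11
f 15 13 11
f 11 16 15
f 15 14 13
f 16 14 15
f 18 20 17
f 21 18 17
f 17 20 19
f 19 21 17
f 18 24 20
f 22 18 21
f 22 24 18
f 20 24 19
f 23 21 19
f 19 24 23
f 23 22 21
f 24 22 23



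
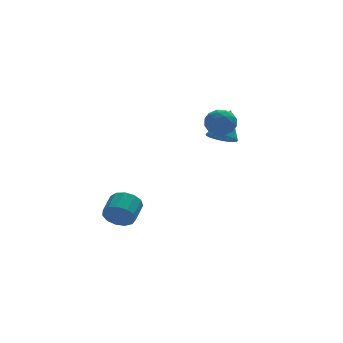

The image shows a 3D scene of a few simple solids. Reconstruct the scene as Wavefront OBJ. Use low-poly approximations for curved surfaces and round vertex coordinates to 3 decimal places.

v 0.78 -2.878 4.428
v 1.349 -2.873 3.808
v 0.271 -4.047 3.952
v 0.84 -4.042 3.332
v 1.085 -4.17 4.126
v 1.4 -3.447 4.42
v 0.22 -3.473 3.34
v 0.535 -2.75 3.634
v 1.002 -3.241 3.135
v 1.537 -3.671 3.621
v 0.083 -3.249 4.139
v 0.618 -3.679 4.625
v 1.109 -2.773 4.16
v 0.511 -4.147 3.6
v 0.655 -4.222 4.067
v 0.989 -4.219 3.703
v 1.139 -3.11 4.52
v 1.473 -3.107 4.155
v 1.318 -3.869 4.342
v 0.147 -3.813 3.605
v 0.481 -3.81 3.24
v 0.631 -2.701 4.057
v 0.965 -2.698 3.693
v 0.302 -3.051 3.418
v 1.24 -2.986 3.4
v 0.941 -3.673 3.12
v 0.577 -3.339 3.125
v 0.761 -2.914 3.297
v 1.554 -3.239 3.686
v 1.255 -3.926 3.406
v 1.399 -4.001 3.873
v 1.584 -3.576 4.046
v 1.35 -3.455 3.29
v 0.365 -2.994 4.354
v 0.066 -3.681 4.074
v 0.036 -3.344 3.714
v 0.221 -2.919 3.887
v 0.679 -3.247 4.64
v 0.38 -3.934 4.36
v 0.859 -4.006 4.463
v 1.043 -3.581 4.635
v 0.27 -3.465 4.47
v 1.705 -0.955 1.845
v 2.36 -0.741 1.401
v 2.455 -0.125 3.355
v 2.153 -0.473 1.357
v 1.869 -0.289 1.396
v 1.556 -0.22 1.514
v 1.269 -0.278 1.689
v 1.058 -0.454 1.89
v 0.958 -0.716 2.084
v 0.987 -1.019 2.237
v 1.141 -1.312 2.321
v 1.391 -1.543 2.324
v 1.697 -1.672 2.243
v 2.003 -1.678 2.094
v 2.258 -1.558 1.902
v 2.417 -1.334 1.699
v 2.453 -1.045 1.522
v -3.674 -1.361 -2.695
v -3.034 -1.509 -3.251
v -2.386 -0.546 -2.76
v -3.026 -0.399 -2.205
v -3.334 -1.197 -3.468
v -2.686 -0.234 -2.977
v -3.742 -0.937 -3.44
v -3.094 0.026 -2.949
v -4.128 -0.811 -3.175
v -3.48 0.152 -2.685
v -4.37 -0.861 -2.758
v -3.722 0.102 -2.268
v -4.391 -1.069 -2.321
v -3.743 -0.106 -1.831
v -4.185 -1.37 -2.003
v -3.537 -0.407 -1.513
v -3.816 -1.669 -1.905
v -3.168 -0.706 -1.414
v -3.402 -1.87 -2.057
v -2.754 -0.907 -1.567
v -3.074 -1.909 -2.412
v -2.426 -0.946 -1.922
v -2.937 -1.775 -2.857
v -2.289 -0.812 -2.367
f 1 38 17
f 38 12 41
f 17 41 6
f 38 41 17
f 1 17 13
f 17 6 18
f 13 18 2
f 17 18 13
f 1 13 22
f 13 2 23
f 22 23 8
f 13 23 22
f 1 22 34
f 22 8 37
f 34 37 11
f 22 37 34
f 1 34 38
f 34 11 42
f 38 42 12
f 34 42 38
f 2 18 29
f 18 6 32
f 29 32 10
f 18 32 29
f 6 41 19
f 41 12 40
f 19 40 5
f 41 40 19
f 12 42 39
f 42 11 35
f 39 35 3
f 42 35 39
f 11 37 36
f 37 8 24
f 36 24 7
f 37 24 36
f 8 23 28
f 23 2 25
f 28 25 9
f 23 25 28
f 4 30 16
f 30 10 31
f 16 31 5
f 30 31 16
f 4 16 14
f 16 5 15
f 14 15 3
f 16 15 14
f 4 14 21
f 14 3 20
f 21 20 7
f 14 20 21
f 4 21 26
f 21 7 27
f 26 27 9
f 21 27 26
f 4 26 30
f 26 9 33
f 30 33 10
f 26 33 30
f 5 31 19
f 31 10 32
f 19 32 6
f 31 32 19
f 3 15 39
f 15 5 40
f 39 40 12
f 15 40 39
f 7 20 36
f 20 3 35
f 36 35 11
f 20 35 36
f 9 27 28
f 27 7 24
f 28 24 8
f 27 24 28
f 10 33 29
f 33 9 25
f 29 25 2
f 33 25 29
f 44 43 46
f 44 46 45
f 46 43 47
f 46 47 45
f 47 43 48
f 47 48 45
f 48 43 49
f 48 49 45
f 49 43 50
f 49 50 45
f 50 43 51
f 50 51 45
f 51 43 52
f 51 52 45
f 52 43 53
f 52 53 45
f 53 43 54
f 53 54 45
f 54 43 55
f 54 55 45
f 55 43 56
f 55 56 45
f 56 43 57
f 56 57 45
f 57 43 58
f 57 58 45
f 58 43 59
f 58 59 45
f 59 43 44
f 59 44 45
f 61 60 64
f 61 64 62
f 62 64 65
f 62 65 63
f 64 60 66
f 64 66 65
f 65 66 67
f 65 67 63
f 66 60 68
f 66 68 67
f 67 68 69
f 67 69 63
f 68 60 70
f 68 70 69
f 69 70 71
f 69 71 63
f 70 60 72
f 70 72 71
f 71 72 73
f 71 73 63
f 72 60 74
f 72 74 73
f 73 74 75
f 73 75 63
f 74 60 76
f 74 76 75
f 75 76 77
f 75 77 63
f 76 60 78
f 76 78 77
f 77 78 79
f 77 79 63
f 78 60 80
f 78 80 79
f 79 80 81
f 79 81 63
f 80 60 82
f 80 82 81
f 81 82 83
f 81 83 63
f 82 60 61
f 82 61 83
f 83 61 62
f 83 62 63



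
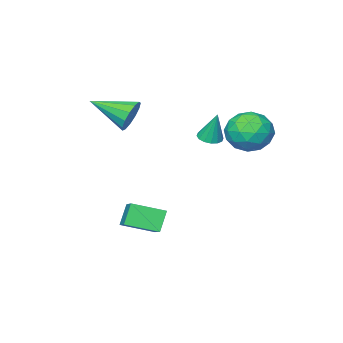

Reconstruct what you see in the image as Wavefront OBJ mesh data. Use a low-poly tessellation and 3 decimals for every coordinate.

v 0.761 -2.94 3.626
v 1.303 -2.911 2.858
v 1.859 -4.66 4.334
v 1.542 -2.608 3.221
v 1.534 -2.411 3.713
v 1.28 -2.382 4.177
v 0.861 -2.53 4.466
v 0.411 -2.808 4.488
v 0.072 -3.128 4.237
v -0.048 -3.388 3.792
v 0.088 -3.506 3.294
v 0.439 -3.444 2.901
v 0.891 -3.222 2.739
v -2.762 -1.515 1.802
v -2.236 -1.861 1.918
v -2.798 -1.025 3.418
v -2.124 -1.561 1.83
v -2.184 -1.25 1.734
v -2.398 -1.009 1.656
v -2.71 -0.905 1.617
v -3.035 -0.963 1.628
v -3.288 -1.17 1.685
v -3.4 -1.469 1.773
v -3.341 -1.781 1.869
v -3.126 -2.021 1.947
v -2.814 -2.126 1.986
v -2.489 -2.067 1.975
v -3.133 2.248 2.642
v -1.962 1.996 2.921
v -3.658 0.404 3.179
v -2.487 0.152 3.458
v -3.126 0.946 4.147
v -2.802 2.085 3.815
v -2.818 0.315 2.285
v -2.494 1.454 1.953
v -1.767 0.801 2.7
v -1.958 1.191 3.851
v -3.662 1.209 2.249
v -3.853 1.599 3.4
v -2.501 2.283 2.734
v -3.119 0.117 3.366
v -3.494 0.583 3.771
v -2.806 0.435 3.935
v -2.995 2.336 3.26
v -2.307 2.188 3.424
v -2.991 1.571 4.145
v -3.313 0.212 2.676
v -2.625 0.064 2.84
v -2.814 1.965 2.165
v -2.126 1.817 2.329
v -2.629 0.829 1.955
v -1.699 1.433 2.769
v -2.007 0.35 3.085
v -2.202 0.445 2.395
v -2.011 1.115 2.199
v -1.811 1.662 3.445
v -2.119 0.579 3.761
v -2.495 1.045 4.166
v -2.304 1.715 3.971
v -1.696 0.96 3.316
v -3.501 1.821 2.339
v -3.809 0.738 2.655
v -3.316 0.685 2.129
v -3.125 1.355 1.934
v -3.613 2.05 3.015
v -3.921 0.967 3.331
v -3.609 1.285 3.901
v -3.418 1.955 3.705
v -3.924 1.44 2.784
v 2.079 -2.181 -2.757
v 1.468 -2.443 -1.709
v 0.837 -1.15 -3.222
v 0.227 -1.412 -2.175
v 3.053 -0.568 -1.785
v 2.443 -0.83 -0.738
v 1.812 0.463 -2.251
v 1.201 0.201 -1.203
f 2 1 4
f 2 4 3
f 4 1 5
f 4 5 3
f 5 1 6
f 5 6 3
f 6 1 7
f 6 7 3
f 7 1 8
f 7 8 3
f 8 1 9
f 8 9 3
f 9 1 10
f 9 10 3
f 10 1 11
f 10 11 3
f 11 1 12
f 11 12 3
f 12 1 13
f 12 13 3
f 13 1 2
f 13 2 3
f 15 14 17
f 15 17 16
f 17 14 18
f 17 18 16
f 18 14 19
f 18 19 16
f 19 14 20
f 19 20 16
f 20 14 21
f 20 21 16
f 21 14 22
f 21 22 16
f 22 14 23
f 22 23 16
f 23 14 24
f 23 24 16
f 24 14 25
f 24 25 16
f 25 14 26
f 25 26 16
f 26 14 27
f 26 27 16
f 27 14 15
f 27 15 16
f 28 65 44
f 65 39 68
f 44 68 33
f 65 68 44
f 28 44 40
f 44 33 45
f 40 45 29
f 44 45 40
f 28 40 49
f 40 29 50
f 49 50 35
f 40 50 49
f 28 49 61
f 49 35 64
f 61 64 38
f 49 64 61
f 28 61 65
f 61 38 69
f 65 69 39
f 61 69 65
f 29 45 56
f 45 33 59
f 56 59 37
f 45 59 56
f 33 68 46
f 68 39 67
f 46 67 32
f 68 67 46
f 39 69 66
f 69 38 62
f 66 62 30
f 69 62 66
f 38 64 63
f 64 35 51
f 63 51 34
f 64 51 63
f 35 50 55
f 50 29 52
f 55 52 36
f 50 52 55
f 31 57 43
f 57 37 58
f 43 58 32
f 57 58 43
f 31 43 41
f 43 32 42
f 41 42 30
f 43 42 41
f 31 41 48
f 41 30 47
f 48 47 34
f 41 47 48
f 31 48 53
f 48 34 54
f 53 54 36
f 48 54 53
f 31 53 57
f 53 36 60
f 57 60 37
f 53 60 57
f 32 58 46
f 58 37 59
f 46 59 33
f 58 59 46
f 30 42 66
f 42 32 67
f 66 67 39
f 42 67 66
f 34 47 63
f 47 30 62
f 63 62 38
f 47 62 63
f 36 54 55
f 54 34 51
f 55 51 35
f 54 51 55
f 37 60 56
f 60 36 52
f 56 52 29
f 60 52 56
f 71 73 70
f 74 71 70
f 70 73 72
f 72 74 70
f 71 77 73
f 75 71 74
f 75 77 71
f 73 77 72
f 76 74 72
f 72 77 76
f 76 75 74
f 77 75 76



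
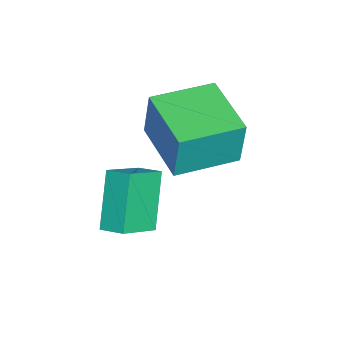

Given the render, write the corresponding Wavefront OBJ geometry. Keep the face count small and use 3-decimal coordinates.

v -0.205 -2.965 -1.222
v -1.451 -2.94 0.355
v 0.135 -2.241 -0.966
v -1.111 -2.215 0.611
v 0.831 -3.745 -0.391
v -0.415 -3.719 1.186
v 1.171 -3.02 -0.135
v -0.075 -2.995 1.442
v -1.729 -2.804 1.918
v -1.614 -2.634 3.586
v -2.795 -1.032 1.811
v -2.68 -0.862 3.479
v 0.1 -1.718 1.681
v 0.215 -1.548 3.349
v -0.966 0.054 1.574
v -0.851 0.224 3.242
f 2 4 1
f 5 2 1
f 1 4 3
f 3 5 1
f 2 8 4
f 6 2 5
f 6 8 2
f 4 8 3
f 7 5 3
f 3 8 7
f 7 6 5
f 8 6 7
f 10 12 9
f 13 10 9
f 9 12 11
f 11 13 9
f 10 16 12
f 14 10 13
f 14 16 10
f 12 16 11
f 15 13 11
f 11 16 15
f 15 14 13
f 16 14 15



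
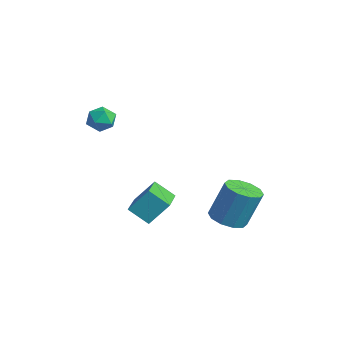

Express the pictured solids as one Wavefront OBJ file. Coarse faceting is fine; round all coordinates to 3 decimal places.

v 0.942 -1.552 2.398
v 1.586 -1.437 2.758
v 1.214 -2.723 2.282
v 1.858 -2.608 2.642
v 1.211 -2.557 3.01
v 1.042 -1.833 3.082
v 1.758 -2.327 1.958
v 1.589 -1.603 2.03
v 2.09 -1.916 2.486
v 1.752 -2.059 3.136
v 1.048 -2.101 1.904
v 0.71 -2.244 2.554
v 3.833 2.95 -3.942
v 4.69 3.258 -4.175
v 4.964 3.938 -2.272
v 4.107 3.63 -2.038
v 4.312 3.687 -4.274
v 4.586 4.368 -2.371
v 3.75 3.835 -4.247
v 4.024 4.516 -2.343
v 3.221 3.645 -4.102
v 3.495 4.325 -2.199
v 2.925 3.189 -3.897
v 3.199 3.87 -1.993
v 2.976 2.642 -3.708
v 3.25 3.322 -1.805
v 3.354 2.212 -3.609
v 3.628 2.893 -1.706
v 3.916 2.064 -3.637
v 4.19 2.745 -1.733
v 4.445 2.255 -3.781
v 4.719 2.935 -1.878
v 4.741 2.71 -3.987
v 5.015 3.391 -2.083
v 0.541 -0.07 -3.546
v 0.842 0.829 -2.449
v 1.248 0.615 -4.301
v 1.549 1.513 -3.203
v 2.171 -1.213 -3.057
v 2.472 -0.315 -1.959
v 2.878 -0.529 -3.811
v 3.179 0.37 -2.714
f 1 12 6
f 1 6 2
f 1 2 8
f 1 8 11
f 1 11 12
f 2 6 10
f 6 12 5
f 12 11 3
f 11 8 7
f 8 2 9
f 4 10 5
f 4 5 3
f 4 3 7
f 4 7 9
f 4 9 10
f 5 10 6
f 3 5 12
f 7 3 11
f 9 7 8
f 10 9 2
f 14 13 17
f 14 17 15
f 15 17 18
f 15 18 16
f 17 13 19
f 17 19 18
f 18 19 20
f 18 20 16
f 19 13 21
f 19 21 20
f 20 21 22
f 20 22 16
f 21 13 23
f 21 23 22
f 22 23 24
f 22 24 16
f 23 13 25
f 23 25 24
f 24 25 26
f 24 26 16
f 25 13 27
f 25 27 26
f 26 27 28
f 26 28 16
f 27 13 29
f 27 29 28
f 28 29 30
f 28 30 16
f 29 13 31
f 29 31 30
f 30 31 32
f 30 32 16
f 31 13 33
f 31 33 32
f 32 33 34
f 32 34 16
f 33 13 14
f 33 14 34
f 34 14 15
f 34 15 16
f 36 38 35
f 39 36 35
f 35 38 37
f 37 39 35
f 36 42 38
f 40 36 39
f 40 42 36
f 38 42 37
f 41 39 37
f 37 42 41
f 41 40 39
f 42 40 41

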